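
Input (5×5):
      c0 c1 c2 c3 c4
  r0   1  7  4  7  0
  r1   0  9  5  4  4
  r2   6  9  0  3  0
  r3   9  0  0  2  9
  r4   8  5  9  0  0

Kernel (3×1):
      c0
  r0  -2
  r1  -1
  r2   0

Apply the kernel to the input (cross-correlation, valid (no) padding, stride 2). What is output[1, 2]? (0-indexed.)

-9

The receptive field on the input at this output position is [0 / 9 / 0]. Elementwise product with the kernel and sum: 0·-2 + 9·-1.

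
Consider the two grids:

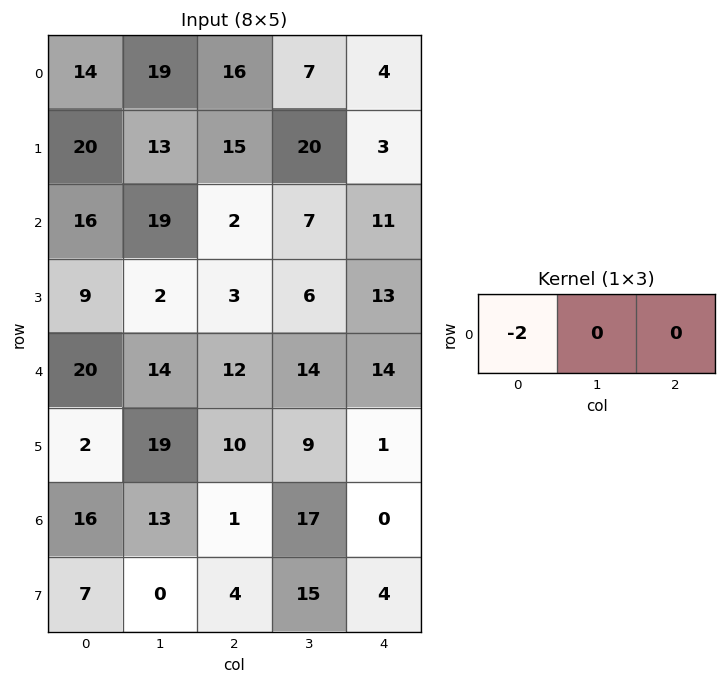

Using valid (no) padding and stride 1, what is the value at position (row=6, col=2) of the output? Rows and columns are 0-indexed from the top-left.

-2

The receptive field on the input at this output position is [1 17 0]. Elementwise product with the kernel and sum: 1·-2.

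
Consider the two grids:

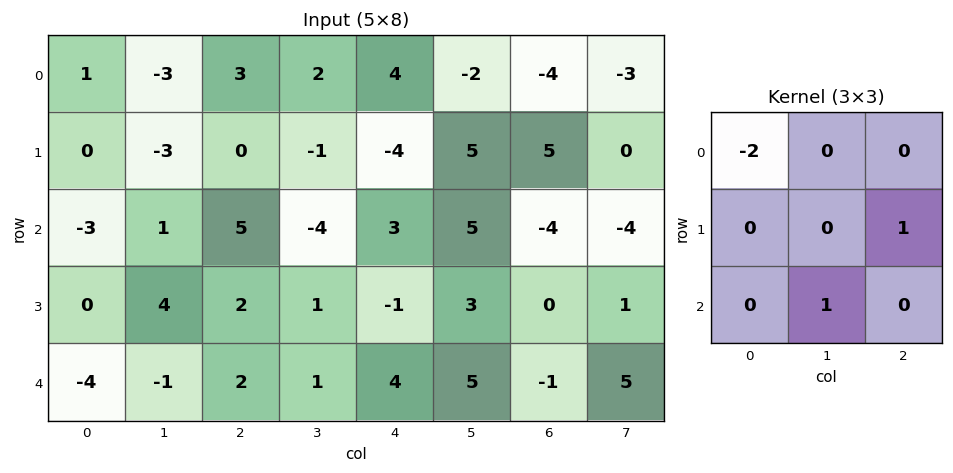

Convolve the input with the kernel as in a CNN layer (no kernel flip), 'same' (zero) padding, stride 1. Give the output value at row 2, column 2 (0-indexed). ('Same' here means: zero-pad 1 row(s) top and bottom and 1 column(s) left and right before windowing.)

The receptive field on the zero-padded input at this output position is [-3 0 -1 / 1 5 -4 / 4 2 1]. Elementwise product with the kernel and sum: -3·-2 + -4·1 + 2·1.

4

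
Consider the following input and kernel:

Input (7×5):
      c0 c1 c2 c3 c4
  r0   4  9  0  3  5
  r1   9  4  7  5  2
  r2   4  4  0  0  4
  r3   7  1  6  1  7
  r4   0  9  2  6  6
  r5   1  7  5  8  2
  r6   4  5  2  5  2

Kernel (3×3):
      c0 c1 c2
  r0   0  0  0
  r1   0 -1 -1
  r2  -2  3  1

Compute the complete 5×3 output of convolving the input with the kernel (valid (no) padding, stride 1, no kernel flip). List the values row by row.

Output[0,0]: The receptive field on the input at this output position is [4 9 0 / 9 4 7 / 4 4 0]. Elementwise product with the kernel and sum: 4·-1 + 7·-1 + 4·-2 + 4·3 + 0·1.
Output[0,1]: The receptive field on the input at this output position is [9 0 3 / 4 7 5 / 4 0 0]. Elementwise product with the kernel and sum: 7·-1 + 5·-1 + 4·-2 + 0·3 + 0·1.

-7 -20 -3
-9 17 -6
22 -13 12
13 1 4
-3 -12 3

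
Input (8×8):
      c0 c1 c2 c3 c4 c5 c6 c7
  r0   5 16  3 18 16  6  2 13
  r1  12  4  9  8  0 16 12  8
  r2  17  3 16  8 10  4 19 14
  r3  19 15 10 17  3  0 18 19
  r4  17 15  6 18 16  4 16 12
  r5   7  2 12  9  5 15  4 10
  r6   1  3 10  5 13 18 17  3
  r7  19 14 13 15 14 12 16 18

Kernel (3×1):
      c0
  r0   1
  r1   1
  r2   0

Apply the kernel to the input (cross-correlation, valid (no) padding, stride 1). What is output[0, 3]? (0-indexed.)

The receptive field on the input at this output position is [18 / 8 / 8]. Elementwise product with the kernel and sum: 18·1 + 8·1.

26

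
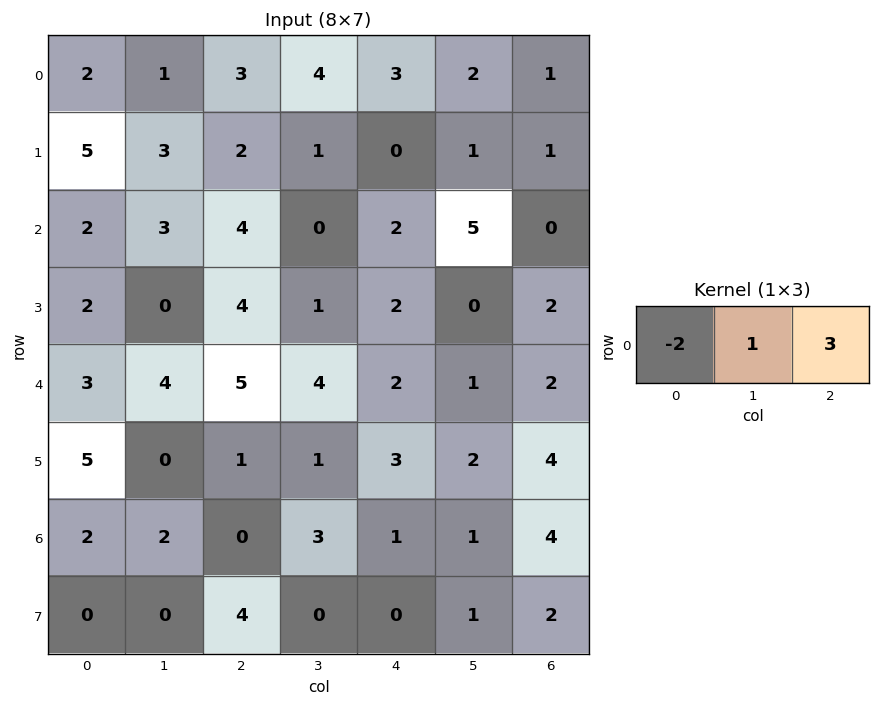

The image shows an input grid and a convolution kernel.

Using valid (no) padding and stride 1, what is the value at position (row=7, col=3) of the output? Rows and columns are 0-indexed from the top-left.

3

The receptive field on the input at this output position is [0 0 1]. Elementwise product with the kernel and sum: 0·-2 + 0·1 + 1·3.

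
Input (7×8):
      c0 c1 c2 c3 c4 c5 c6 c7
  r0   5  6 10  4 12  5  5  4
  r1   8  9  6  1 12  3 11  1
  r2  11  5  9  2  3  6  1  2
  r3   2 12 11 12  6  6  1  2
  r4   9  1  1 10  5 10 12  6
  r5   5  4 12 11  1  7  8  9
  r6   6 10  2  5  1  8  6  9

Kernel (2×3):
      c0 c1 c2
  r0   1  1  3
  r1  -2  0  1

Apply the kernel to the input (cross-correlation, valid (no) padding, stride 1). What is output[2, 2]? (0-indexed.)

The receptive field on the input at this output position is [9 2 3 / 11 12 6]. Elementwise product with the kernel and sum: 9·1 + 2·1 + 3·3 + 11·-2 + 6·1.

4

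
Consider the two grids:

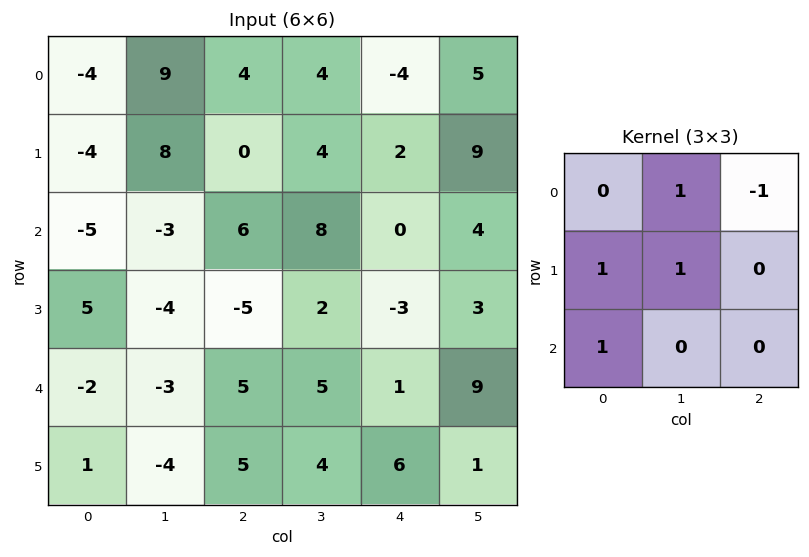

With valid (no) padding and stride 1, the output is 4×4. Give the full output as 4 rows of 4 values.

4 5 18 5
5 -5 11 3
-10 -14 10 0
-3 -9 20 4

Output[0,0]: The receptive field on the input at this output position is [-4 9 4 / -4 8 0 / -5 -3 6]. Elementwise product with the kernel and sum: 9·1 + 4·-1 + -4·1 + 8·1 + -5·1.
Output[0,1]: The receptive field on the input at this output position is [9 4 4 / 8 0 4 / -3 6 8]. Elementwise product with the kernel and sum: 4·1 + 4·-1 + 8·1 + 0·1 + -3·1.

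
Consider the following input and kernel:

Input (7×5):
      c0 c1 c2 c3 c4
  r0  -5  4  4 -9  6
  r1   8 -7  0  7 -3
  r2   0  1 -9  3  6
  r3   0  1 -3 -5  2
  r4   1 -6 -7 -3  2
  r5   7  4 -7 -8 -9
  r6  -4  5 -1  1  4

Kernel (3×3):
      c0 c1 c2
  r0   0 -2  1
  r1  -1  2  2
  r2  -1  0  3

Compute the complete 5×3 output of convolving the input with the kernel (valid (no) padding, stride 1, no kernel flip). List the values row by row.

Output[0,0]: The receptive field on the input at this output position is [-5 4 4 / 8 -7 0 / 0 1 -9]. Elementwise product with the kernel and sum: 4·-2 + 4·1 + 8·-1 + -7·2 + 0·2 + 0·-1 + -9·3.

-53 12 59
-11 -22 19
-37 1 10
-60 -41 -3
-7 -25 -6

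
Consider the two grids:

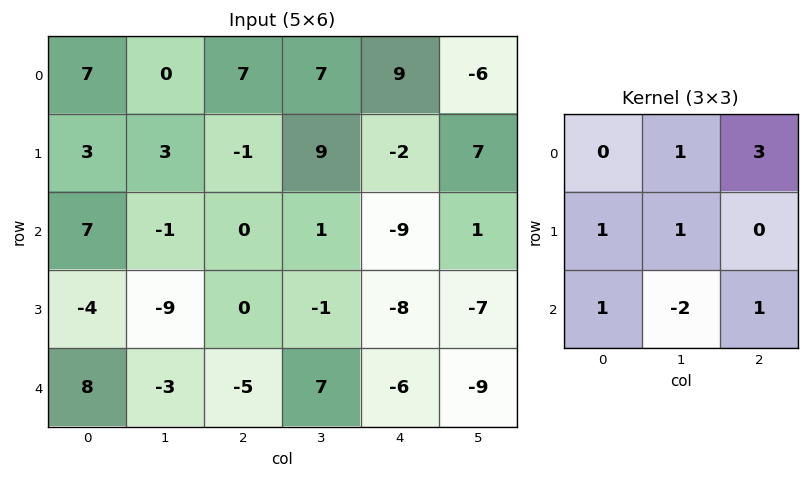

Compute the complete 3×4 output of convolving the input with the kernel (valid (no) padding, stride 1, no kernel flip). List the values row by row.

Output[0,0]: The receptive field on the input at this output position is [7 0 7 / 3 3 -1 / 7 -1 0]. Elementwise product with the kernel and sum: 0·1 + 7·3 + 3·1 + 3·1 + 7·1 + -1·-2 + 0·1.
Output[0,1]: The receptive field on the input at this output position is [0 7 7 / 3 -1 9 / -1 0 1]. Elementwise product with the kernel and sum: 7·1 + 7·3 + 3·1 + -1·1 + -1·1 + 0·-2 + 1·1.

36 30 31 18
20 15 -2 19
-5 8 -52 -5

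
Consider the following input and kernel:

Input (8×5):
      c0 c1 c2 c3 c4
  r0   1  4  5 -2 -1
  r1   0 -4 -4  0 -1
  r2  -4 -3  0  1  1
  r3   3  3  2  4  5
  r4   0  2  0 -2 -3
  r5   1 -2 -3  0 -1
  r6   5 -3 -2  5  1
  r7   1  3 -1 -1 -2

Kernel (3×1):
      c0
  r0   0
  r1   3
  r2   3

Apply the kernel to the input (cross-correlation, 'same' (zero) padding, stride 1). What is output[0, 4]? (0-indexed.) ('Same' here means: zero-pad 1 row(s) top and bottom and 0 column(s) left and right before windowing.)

The receptive field on the zero-padded input at this output position is [0 / -1 / -1]. Elementwise product with the kernel and sum: -1·3 + -1·3.

-6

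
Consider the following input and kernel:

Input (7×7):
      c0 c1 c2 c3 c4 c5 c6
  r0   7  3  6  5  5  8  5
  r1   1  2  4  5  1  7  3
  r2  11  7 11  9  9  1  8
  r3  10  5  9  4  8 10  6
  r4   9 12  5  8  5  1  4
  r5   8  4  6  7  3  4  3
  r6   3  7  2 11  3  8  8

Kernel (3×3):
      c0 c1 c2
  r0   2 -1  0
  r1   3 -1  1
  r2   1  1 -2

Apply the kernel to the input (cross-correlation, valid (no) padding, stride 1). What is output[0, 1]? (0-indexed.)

7

The receptive field on the input at this output position is [3 6 5 / 2 4 5 / 7 11 9]. Elementwise product with the kernel and sum: 3·2 + 6·-1 + 2·3 + 4·-1 + 5·1 + 7·1 + 11·1 + 9·-2.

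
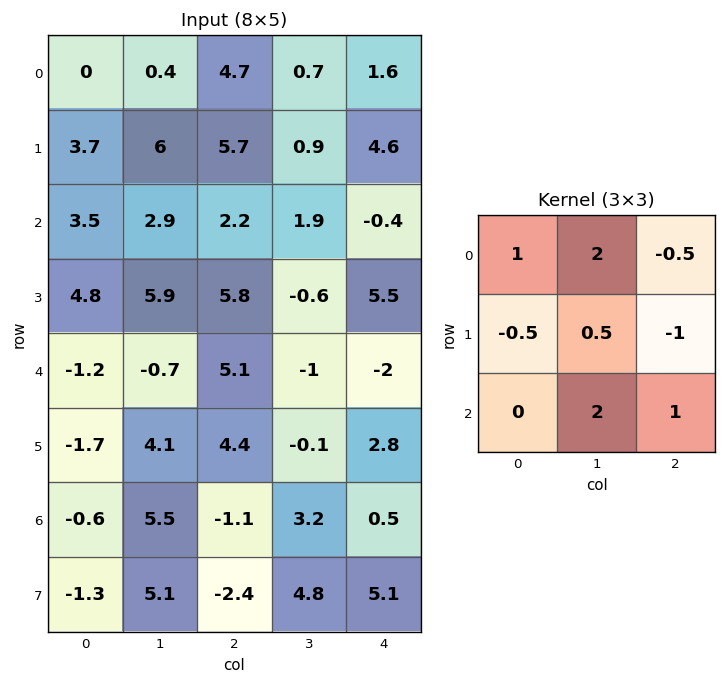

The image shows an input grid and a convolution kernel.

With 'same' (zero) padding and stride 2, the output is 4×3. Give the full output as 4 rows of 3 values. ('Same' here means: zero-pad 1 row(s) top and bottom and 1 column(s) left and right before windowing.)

13 13.75 9.65
18.75 25.7 19.95
7.45 30.4 15.5
-8.75 6.45 14.35

Output[0,0]: The receptive field on the zero-padded input at this output position is [0 0 0 / 0 0 0.4 / 0 3.7 6]. Elementwise product with the kernel and sum: 0·1 + 0·2 + 0·-0.5 + 0·-0.5 + 0·0.5 + 0.4·-1 + 3.7·2 + 6·1.
Output[0,1]: The receptive field on the zero-padded input at this output position is [0 0 0 / 0.4 4.7 0.7 / 6 5.7 0.9]. Elementwise product with the kernel and sum: 0·1 + 0·2 + 0·-0.5 + 0.4·-0.5 + 4.7·0.5 + 0.7·-1 + 5.7·2 + 0.9·1.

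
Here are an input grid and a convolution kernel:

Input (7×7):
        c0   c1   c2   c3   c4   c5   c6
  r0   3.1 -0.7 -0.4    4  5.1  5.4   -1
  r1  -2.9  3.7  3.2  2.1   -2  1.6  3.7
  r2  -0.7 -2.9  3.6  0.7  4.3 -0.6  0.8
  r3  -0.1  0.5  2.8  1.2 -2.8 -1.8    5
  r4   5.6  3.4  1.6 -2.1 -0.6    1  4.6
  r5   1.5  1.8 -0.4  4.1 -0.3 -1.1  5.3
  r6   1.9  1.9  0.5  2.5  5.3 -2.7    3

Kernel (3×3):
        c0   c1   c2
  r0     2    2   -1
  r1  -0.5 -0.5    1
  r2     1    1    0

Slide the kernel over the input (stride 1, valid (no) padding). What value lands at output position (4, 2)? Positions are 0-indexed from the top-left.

0.45

The receptive field on the input at this output position is [1.6 -2.1 -0.6 / -0.4 4.1 -0.3 / 0.5 2.5 5.3]. Elementwise product with the kernel and sum: 1.6·2 + -2.1·2 + -0.6·-1 + -0.4·-0.5 + 4.1·-0.5 + -0.3·1 + 0.5·1 + 2.5·1.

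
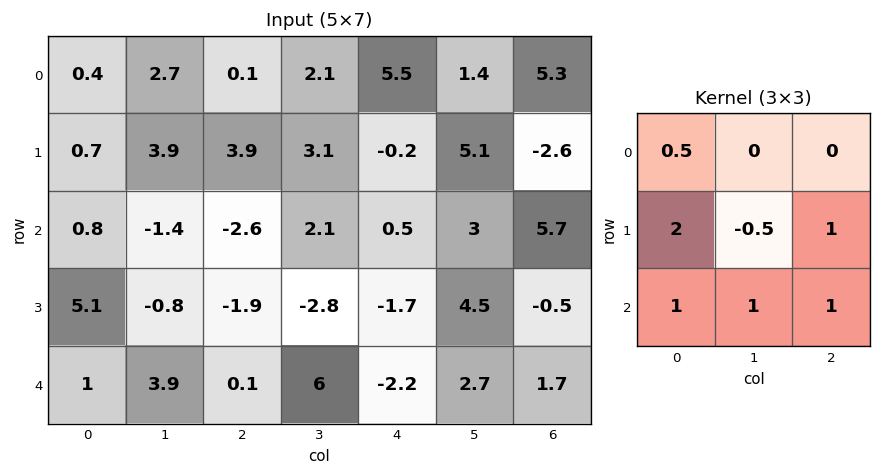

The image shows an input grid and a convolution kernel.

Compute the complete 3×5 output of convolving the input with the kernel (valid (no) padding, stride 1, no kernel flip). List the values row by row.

Output[0,0]: The receptive field on the input at this output position is [0.4 2.7 0.1 / 0.7 3.9 3.9 / 0.8 -1.4 -2.6]. Elementwise product with the kernel and sum: 0.4·0.5 + 0.7·2 + 3.9·-0.5 + 3.9·1 + 0.8·1 + -1.4·1 + -2.6·1.

0.35 8.4 6.1 18.05 6.4
2.45 -2.95 -10.2 8.5 7.4
14.1 5.85 -1.5 7.3 -3.7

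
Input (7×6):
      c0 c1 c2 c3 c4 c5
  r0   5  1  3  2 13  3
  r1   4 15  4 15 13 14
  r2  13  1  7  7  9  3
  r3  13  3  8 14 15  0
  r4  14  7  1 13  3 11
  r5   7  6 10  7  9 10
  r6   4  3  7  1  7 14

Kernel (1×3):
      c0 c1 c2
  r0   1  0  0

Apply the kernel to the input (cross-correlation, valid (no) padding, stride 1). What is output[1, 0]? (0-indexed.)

4

The receptive field on the input at this output position is [4 15 4]. Elementwise product with the kernel and sum: 4·1.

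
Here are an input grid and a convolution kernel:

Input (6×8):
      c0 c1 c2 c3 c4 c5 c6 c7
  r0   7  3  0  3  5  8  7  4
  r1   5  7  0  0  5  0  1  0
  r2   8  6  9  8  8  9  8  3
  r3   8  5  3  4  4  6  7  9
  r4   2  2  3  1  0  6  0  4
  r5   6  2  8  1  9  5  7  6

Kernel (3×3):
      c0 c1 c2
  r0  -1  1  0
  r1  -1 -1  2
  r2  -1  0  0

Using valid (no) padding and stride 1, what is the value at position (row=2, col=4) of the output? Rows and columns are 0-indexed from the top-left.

5

The receptive field on the input at this output position is [8 9 8 / 4 6 7 / 0 6 0]. Elementwise product with the kernel and sum: 8·-1 + 9·1 + 4·-1 + 6·-1 + 7·2 + 0·-1.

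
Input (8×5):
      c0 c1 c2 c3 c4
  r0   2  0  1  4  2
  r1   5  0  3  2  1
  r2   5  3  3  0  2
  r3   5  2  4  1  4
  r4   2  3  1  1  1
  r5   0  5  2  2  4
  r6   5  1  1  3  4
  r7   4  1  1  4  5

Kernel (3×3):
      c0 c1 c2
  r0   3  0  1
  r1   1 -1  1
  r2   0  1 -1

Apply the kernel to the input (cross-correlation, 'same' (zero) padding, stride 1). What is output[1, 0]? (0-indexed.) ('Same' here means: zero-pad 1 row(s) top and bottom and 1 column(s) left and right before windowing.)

-3

The receptive field on the zero-padded input at this output position is [0 2 0 / 0 5 0 / 0 5 3]. Elementwise product with the kernel and sum: 0·3 + 0·1 + 0·1 + 5·-1 + 0·1 + 5·1 + 3·-1.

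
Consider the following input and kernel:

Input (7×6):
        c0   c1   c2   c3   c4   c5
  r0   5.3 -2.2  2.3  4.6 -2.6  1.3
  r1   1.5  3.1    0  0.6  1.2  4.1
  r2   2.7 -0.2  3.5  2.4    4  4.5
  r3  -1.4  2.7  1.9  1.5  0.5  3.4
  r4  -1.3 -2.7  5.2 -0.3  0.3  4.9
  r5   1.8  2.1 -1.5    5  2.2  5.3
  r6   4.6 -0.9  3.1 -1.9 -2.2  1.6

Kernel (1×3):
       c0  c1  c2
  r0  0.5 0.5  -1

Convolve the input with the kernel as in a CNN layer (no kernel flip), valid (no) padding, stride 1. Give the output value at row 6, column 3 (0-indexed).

-3.65

The receptive field on the input at this output position is [-1.9 -2.2 1.6]. Elementwise product with the kernel and sum: -1.9·0.5 + -2.2·0.5 + 1.6·-1.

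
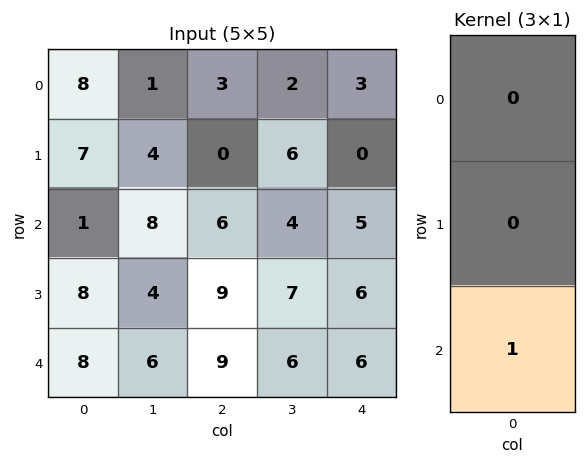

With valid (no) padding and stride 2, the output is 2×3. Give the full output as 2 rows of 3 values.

1 6 5
8 9 6

Output[0,0]: The receptive field on the input at this output position is [8 / 7 / 1]. Elementwise product with the kernel and sum: 1·1.
Output[0,1]: The receptive field on the input at this output position is [3 / 0 / 6]. Elementwise product with the kernel and sum: 6·1.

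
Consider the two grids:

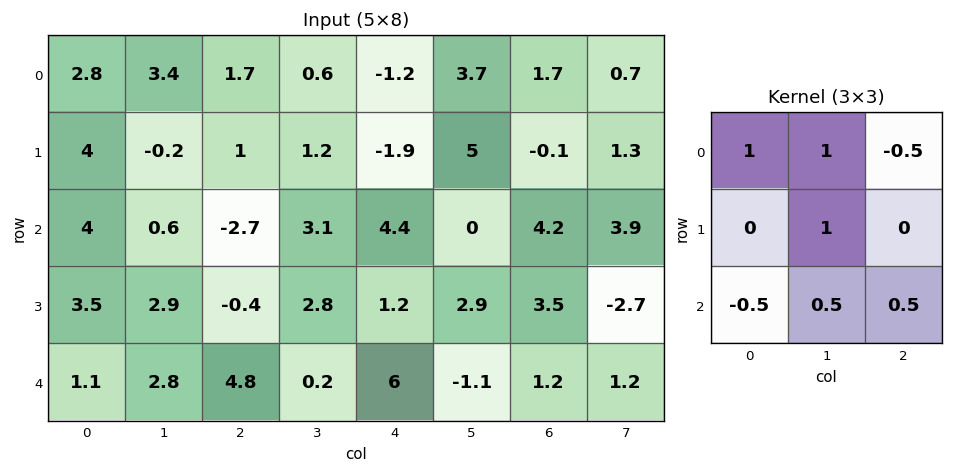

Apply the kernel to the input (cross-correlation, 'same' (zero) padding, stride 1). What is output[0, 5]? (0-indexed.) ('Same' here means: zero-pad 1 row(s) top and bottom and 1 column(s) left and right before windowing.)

7.1

The receptive field on the zero-padded input at this output position is [0 0 0 / -1.2 3.7 1.7 / -1.9 5 -0.1]. Elementwise product with the kernel and sum: 0·1 + 0·1 + 0·-0.5 + 3.7·1 + -1.9·-0.5 + 5·0.5 + -0.1·0.5.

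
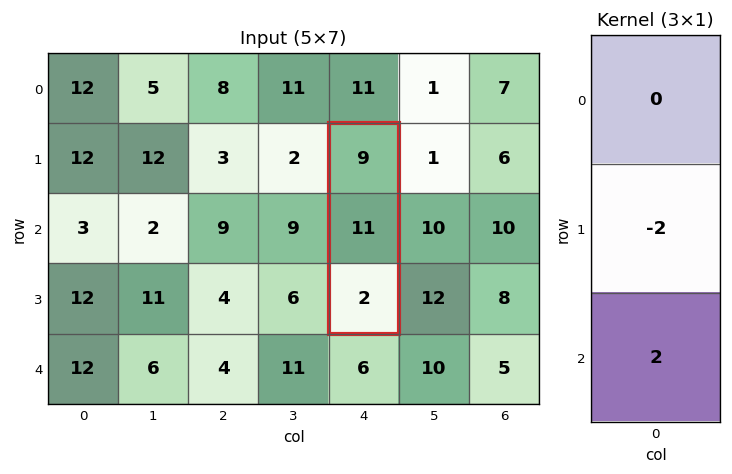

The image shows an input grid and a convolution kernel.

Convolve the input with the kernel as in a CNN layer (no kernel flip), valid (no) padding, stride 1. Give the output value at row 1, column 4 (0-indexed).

-18

The receptive field on the input at this output position is [9 / 11 / 2]. Elementwise product with the kernel and sum: 11·-2 + 2·2.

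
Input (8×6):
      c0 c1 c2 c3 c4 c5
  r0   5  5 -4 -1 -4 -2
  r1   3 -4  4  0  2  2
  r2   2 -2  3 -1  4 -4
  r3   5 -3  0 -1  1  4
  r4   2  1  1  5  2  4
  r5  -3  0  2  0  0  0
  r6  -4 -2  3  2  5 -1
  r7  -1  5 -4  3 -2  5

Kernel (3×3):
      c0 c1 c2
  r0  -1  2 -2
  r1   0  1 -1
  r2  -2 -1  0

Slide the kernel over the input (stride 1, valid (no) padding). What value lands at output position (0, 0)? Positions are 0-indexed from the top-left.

The receptive field on the input at this output position is [5 5 -4 / 3 -4 4 / 2 -2 3]. Elementwise product with the kernel and sum: 5·-1 + 5·2 + -4·-2 + -4·1 + 4·-1 + 2·-2 + -2·-1.

3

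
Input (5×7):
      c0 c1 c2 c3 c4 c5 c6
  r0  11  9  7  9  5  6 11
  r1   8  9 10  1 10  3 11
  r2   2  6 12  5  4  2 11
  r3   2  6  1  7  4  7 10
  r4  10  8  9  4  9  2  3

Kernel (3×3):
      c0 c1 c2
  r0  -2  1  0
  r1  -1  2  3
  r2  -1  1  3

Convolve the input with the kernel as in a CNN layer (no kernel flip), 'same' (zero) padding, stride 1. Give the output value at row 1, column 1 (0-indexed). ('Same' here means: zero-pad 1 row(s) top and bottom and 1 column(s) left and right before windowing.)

67

The receptive field on the zero-padded input at this output position is [11 9 7 / 8 9 10 / 2 6 12]. Elementwise product with the kernel and sum: 11·-2 + 9·1 + 8·-1 + 9·2 + 10·3 + 2·-1 + 6·1 + 12·3.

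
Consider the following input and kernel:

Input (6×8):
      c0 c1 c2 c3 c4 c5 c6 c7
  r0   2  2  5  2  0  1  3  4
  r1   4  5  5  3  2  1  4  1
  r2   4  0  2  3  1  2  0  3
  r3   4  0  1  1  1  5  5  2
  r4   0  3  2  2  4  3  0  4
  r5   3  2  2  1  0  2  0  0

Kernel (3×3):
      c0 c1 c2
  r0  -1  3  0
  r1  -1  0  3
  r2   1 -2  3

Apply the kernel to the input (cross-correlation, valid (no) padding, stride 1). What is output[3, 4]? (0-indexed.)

6

The receptive field on the input at this output position is [1 5 5 / 4 3 0 / 0 2 0]. Elementwise product with the kernel and sum: 1·-1 + 5·3 + 4·-1 + 0·3 + 0·1 + 2·-2 + 0·3.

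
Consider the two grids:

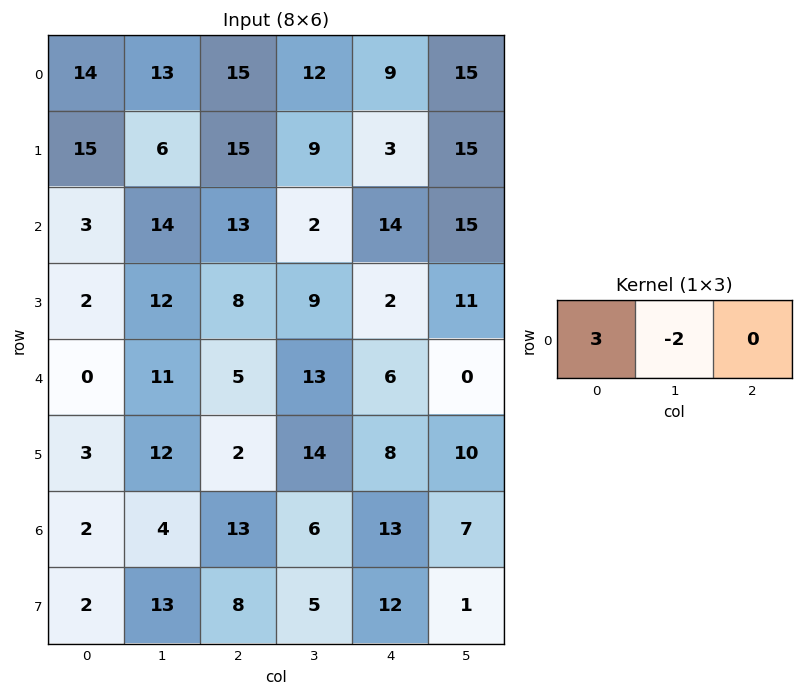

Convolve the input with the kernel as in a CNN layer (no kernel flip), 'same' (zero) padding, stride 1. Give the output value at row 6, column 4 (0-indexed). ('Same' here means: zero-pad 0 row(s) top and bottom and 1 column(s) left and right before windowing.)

-8

The receptive field on the zero-padded input at this output position is [6 13 7]. Elementwise product with the kernel and sum: 6·3 + 13·-2.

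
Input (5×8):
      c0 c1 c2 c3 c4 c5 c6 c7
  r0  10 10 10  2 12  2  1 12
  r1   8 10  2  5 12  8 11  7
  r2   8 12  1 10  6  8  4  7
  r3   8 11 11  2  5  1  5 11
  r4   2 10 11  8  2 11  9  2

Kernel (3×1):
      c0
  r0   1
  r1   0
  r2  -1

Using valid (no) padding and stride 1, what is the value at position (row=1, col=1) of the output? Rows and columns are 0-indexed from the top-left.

The receptive field on the input at this output position is [10 / 12 / 11]. Elementwise product with the kernel and sum: 10·1 + 11·-1.

-1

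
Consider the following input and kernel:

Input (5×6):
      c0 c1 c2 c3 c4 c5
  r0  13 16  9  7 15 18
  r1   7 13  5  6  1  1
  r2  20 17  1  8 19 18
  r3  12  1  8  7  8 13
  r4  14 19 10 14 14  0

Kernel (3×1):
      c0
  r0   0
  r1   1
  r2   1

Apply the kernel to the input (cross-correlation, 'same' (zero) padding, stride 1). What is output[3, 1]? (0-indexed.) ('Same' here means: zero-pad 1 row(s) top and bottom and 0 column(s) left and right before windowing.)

The receptive field on the zero-padded input at this output position is [17 / 1 / 19]. Elementwise product with the kernel and sum: 1·1 + 19·1.

20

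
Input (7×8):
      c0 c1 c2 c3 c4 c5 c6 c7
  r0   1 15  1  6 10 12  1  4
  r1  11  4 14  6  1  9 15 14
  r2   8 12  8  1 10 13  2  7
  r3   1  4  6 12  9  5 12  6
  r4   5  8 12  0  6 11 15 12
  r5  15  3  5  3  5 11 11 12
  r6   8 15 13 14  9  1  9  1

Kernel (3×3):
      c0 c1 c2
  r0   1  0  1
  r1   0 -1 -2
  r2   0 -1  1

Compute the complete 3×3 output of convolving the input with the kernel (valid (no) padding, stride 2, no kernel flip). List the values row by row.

-34 12 -39
4 -6 -13
2 0 -4

Output[0,0]: The receptive field on the input at this output position is [1 15 1 / 11 4 14 / 8 12 8]. Elementwise product with the kernel and sum: 1·1 + 1·1 + 4·-1 + 14·-2 + 12·-1 + 8·1.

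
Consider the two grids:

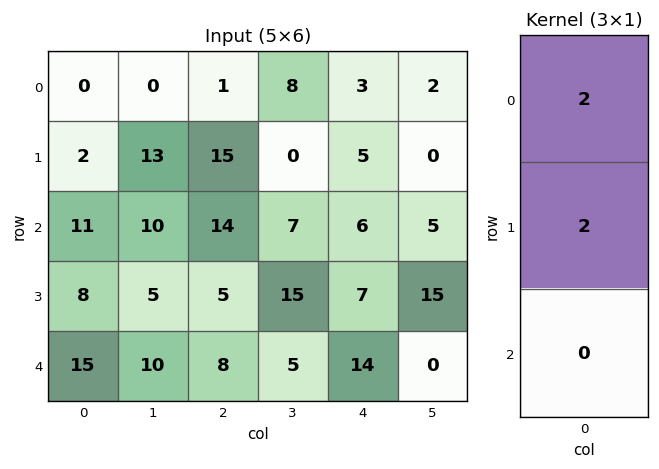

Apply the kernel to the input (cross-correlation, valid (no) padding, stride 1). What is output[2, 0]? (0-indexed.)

38

The receptive field on the input at this output position is [11 / 8 / 15]. Elementwise product with the kernel and sum: 11·2 + 8·2.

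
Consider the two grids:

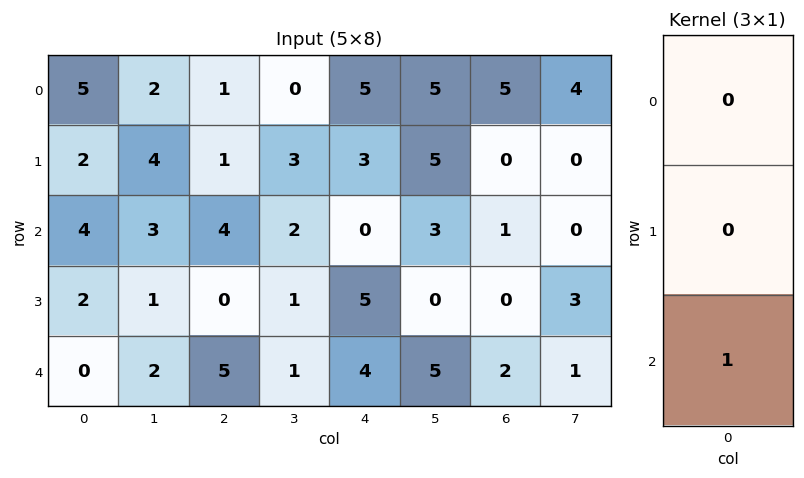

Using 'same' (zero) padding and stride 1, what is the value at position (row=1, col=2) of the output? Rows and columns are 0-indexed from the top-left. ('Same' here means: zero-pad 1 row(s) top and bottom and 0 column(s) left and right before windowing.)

4

The receptive field on the zero-padded input at this output position is [1 / 1 / 4]. Elementwise product with the kernel and sum: 4·1.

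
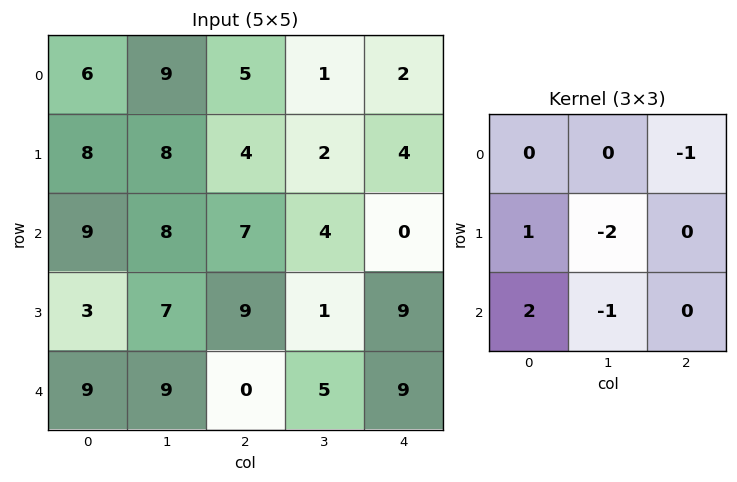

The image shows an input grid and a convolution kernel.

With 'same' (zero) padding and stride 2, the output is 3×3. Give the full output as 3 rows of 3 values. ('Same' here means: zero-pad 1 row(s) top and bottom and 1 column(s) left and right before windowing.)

Output[0,0]: The receptive field on the zero-padded input at this output position is [0 0 0 / 0 6 9 / 0 8 8]. Elementwise product with the kernel and sum: 0·-1 + 0·1 + 6·-2 + 0·2 + 8·-1.
Output[0,1]: The receptive field on the zero-padded input at this output position is [0 0 0 / 9 5 1 / 8 4 2]. Elementwise product with the kernel and sum: 0·-1 + 9·1 + 5·-2 + 8·2 + 4·-1.

-20 11 -3
-29 -3 -3
-25 8 -13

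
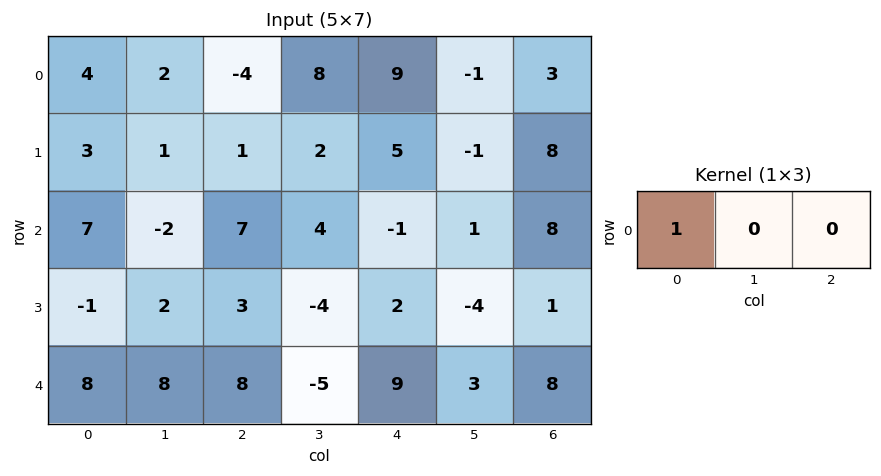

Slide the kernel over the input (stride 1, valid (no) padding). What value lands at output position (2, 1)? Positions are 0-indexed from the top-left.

-2

The receptive field on the input at this output position is [-2 7 4]. Elementwise product with the kernel and sum: -2·1.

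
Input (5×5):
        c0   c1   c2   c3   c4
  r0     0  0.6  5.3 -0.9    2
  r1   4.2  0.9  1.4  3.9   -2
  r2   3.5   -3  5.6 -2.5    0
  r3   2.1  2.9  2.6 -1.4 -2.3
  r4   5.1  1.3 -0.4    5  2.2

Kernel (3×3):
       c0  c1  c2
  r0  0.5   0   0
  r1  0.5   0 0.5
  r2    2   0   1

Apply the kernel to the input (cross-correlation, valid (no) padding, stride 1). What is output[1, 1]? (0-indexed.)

The receptive field on the input at this output position is [0.9 1.4 3.9 / -3 5.6 -2.5 / 2.9 2.6 -1.4]. Elementwise product with the kernel and sum: 0.9·0.5 + -3·0.5 + -2.5·0.5 + 2.9·2 + -1.4·1.

2.1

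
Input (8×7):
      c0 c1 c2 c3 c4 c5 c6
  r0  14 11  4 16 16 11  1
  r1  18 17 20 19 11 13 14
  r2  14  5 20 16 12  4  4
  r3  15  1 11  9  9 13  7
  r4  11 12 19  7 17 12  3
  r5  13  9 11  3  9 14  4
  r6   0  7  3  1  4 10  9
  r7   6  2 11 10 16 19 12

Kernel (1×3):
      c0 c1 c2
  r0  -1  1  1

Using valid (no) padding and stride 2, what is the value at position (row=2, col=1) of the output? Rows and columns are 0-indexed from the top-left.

5

The receptive field on the input at this output position is [19 7 17]. Elementwise product with the kernel and sum: 19·-1 + 7·1 + 17·1.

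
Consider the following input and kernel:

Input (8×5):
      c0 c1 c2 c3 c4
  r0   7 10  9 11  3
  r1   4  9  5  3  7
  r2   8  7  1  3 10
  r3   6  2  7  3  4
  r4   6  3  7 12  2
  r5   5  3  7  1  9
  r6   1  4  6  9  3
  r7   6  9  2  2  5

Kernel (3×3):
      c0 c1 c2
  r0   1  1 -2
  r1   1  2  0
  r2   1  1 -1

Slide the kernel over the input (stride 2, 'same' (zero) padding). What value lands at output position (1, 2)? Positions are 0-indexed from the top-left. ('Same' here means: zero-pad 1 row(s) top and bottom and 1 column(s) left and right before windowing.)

The receptive field on the zero-padded input at this output position is [3 7 0 / 3 10 0 / 3 4 0]. Elementwise product with the kernel and sum: 3·1 + 7·1 + 0·-2 + 3·1 + 10·2 + 3·1 + 4·1 + 0·-1.

40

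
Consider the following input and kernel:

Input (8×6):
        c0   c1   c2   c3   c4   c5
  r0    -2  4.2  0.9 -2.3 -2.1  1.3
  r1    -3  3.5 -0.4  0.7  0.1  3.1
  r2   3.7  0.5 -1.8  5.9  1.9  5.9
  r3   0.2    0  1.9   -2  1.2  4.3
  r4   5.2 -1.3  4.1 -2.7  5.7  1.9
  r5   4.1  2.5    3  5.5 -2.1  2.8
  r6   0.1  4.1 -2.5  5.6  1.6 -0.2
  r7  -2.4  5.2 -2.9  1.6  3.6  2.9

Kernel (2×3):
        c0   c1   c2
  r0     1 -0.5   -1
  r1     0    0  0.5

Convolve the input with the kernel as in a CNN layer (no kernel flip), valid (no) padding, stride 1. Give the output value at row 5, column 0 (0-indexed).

-1.4

The receptive field on the input at this output position is [4.1 2.5 3 / 0.1 4.1 -2.5]. Elementwise product with the kernel and sum: 4.1·1 + 2.5·-0.5 + 3·-1 + -2.5·0.5.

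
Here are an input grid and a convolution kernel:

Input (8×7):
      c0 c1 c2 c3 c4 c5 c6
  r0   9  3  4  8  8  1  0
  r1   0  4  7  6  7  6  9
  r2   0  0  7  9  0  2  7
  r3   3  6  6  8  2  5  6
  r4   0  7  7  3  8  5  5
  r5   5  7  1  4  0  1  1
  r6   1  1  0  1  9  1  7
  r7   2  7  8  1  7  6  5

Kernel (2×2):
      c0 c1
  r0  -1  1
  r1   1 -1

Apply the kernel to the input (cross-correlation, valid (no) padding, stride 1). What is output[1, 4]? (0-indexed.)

-3

The receptive field on the input at this output position is [7 6 / 0 2]. Elementwise product with the kernel and sum: 7·-1 + 6·1 + 0·1 + 2·-1.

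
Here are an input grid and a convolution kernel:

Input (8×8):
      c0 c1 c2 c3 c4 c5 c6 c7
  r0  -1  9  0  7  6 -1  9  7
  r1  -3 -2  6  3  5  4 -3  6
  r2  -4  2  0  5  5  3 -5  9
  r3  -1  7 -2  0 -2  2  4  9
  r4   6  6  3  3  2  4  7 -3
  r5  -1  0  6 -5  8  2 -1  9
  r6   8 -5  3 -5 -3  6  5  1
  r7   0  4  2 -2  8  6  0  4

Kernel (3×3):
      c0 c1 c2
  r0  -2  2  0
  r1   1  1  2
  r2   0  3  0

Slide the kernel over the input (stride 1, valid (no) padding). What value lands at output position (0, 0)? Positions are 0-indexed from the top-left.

33

The receptive field on the input at this output position is [-1 9 0 / -3 -2 6 / -4 2 0]. Elementwise product with the kernel and sum: -1·-2 + 9·2 + -3·1 + -2·1 + 6·2 + 2·3.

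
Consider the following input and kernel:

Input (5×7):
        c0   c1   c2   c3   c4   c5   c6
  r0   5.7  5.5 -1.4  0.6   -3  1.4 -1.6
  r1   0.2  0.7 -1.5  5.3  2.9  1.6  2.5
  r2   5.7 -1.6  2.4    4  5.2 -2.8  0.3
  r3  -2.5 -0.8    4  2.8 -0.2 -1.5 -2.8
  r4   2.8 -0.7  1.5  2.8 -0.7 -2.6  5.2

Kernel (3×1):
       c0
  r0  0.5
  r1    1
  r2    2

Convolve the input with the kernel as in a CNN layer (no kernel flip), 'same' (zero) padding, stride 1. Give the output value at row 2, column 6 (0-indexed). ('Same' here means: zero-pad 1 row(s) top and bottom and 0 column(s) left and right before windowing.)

The receptive field on the zero-padded input at this output position is [2.5 / 0.3 / -2.8]. Elementwise product with the kernel and sum: 2.5·0.5 + 0.3·1 + -2.8·2.

-4.05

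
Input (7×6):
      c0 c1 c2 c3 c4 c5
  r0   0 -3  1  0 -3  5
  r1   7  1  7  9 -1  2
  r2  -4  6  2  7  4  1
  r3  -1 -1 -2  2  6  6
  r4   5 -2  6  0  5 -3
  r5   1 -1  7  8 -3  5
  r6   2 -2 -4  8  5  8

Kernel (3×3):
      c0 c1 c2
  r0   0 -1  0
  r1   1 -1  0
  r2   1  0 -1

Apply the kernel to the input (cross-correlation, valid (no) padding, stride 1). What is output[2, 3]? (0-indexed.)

-5

The receptive field on the input at this output position is [7 4 1 / 2 6 6 / 0 5 -3]. Elementwise product with the kernel and sum: 4·-1 + 2·1 + 6·-1 + 0·1 + -3·-1.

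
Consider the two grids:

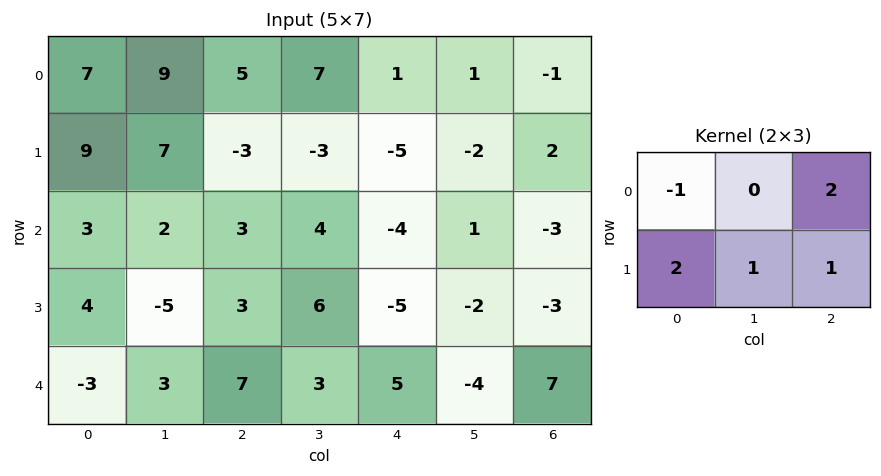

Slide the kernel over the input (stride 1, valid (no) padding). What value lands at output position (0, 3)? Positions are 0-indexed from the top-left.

-18

The receptive field on the input at this output position is [7 1 1 / -3 -5 -2]. Elementwise product with the kernel and sum: 7·-1 + 1·2 + -3·2 + -5·1 + -2·1.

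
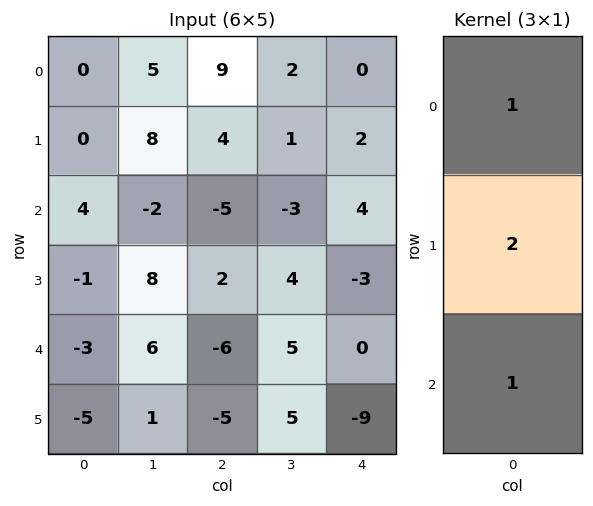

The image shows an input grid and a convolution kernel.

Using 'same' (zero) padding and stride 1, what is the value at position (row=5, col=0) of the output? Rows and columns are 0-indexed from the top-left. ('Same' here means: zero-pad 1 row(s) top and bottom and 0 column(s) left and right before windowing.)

-13

The receptive field on the zero-padded input at this output position is [-3 / -5 / 0]. Elementwise product with the kernel and sum: -3·1 + -5·2 + 0·1.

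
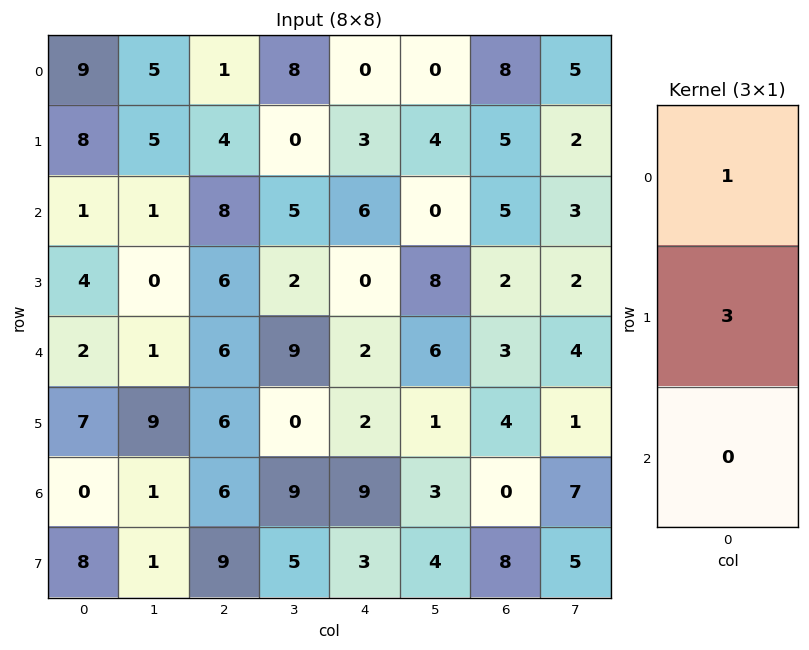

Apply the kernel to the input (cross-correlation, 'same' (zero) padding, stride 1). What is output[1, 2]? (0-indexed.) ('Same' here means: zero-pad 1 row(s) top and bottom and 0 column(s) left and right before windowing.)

The receptive field on the zero-padded input at this output position is [1 / 4 / 8]. Elementwise product with the kernel and sum: 1·1 + 4·3.

13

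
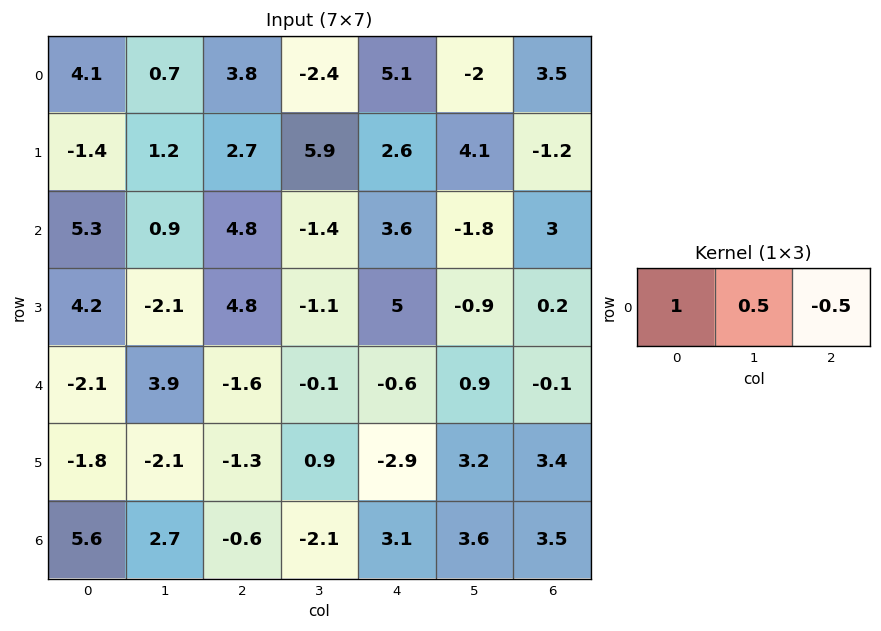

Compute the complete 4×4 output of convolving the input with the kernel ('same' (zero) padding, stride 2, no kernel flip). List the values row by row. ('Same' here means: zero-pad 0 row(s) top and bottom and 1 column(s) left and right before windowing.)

1.7 3.8 1.15 -0.25
2.2 4 1.3 -0.3
-3 3.15 -0.85 0.85
1.45 3.45 -2.35 5.35

Output[0,0]: The receptive field on the zero-padded input at this output position is [0 4.1 0.7]. Elementwise product with the kernel and sum: 0·1 + 4.1·0.5 + 0.7·-0.5.
Output[0,1]: The receptive field on the zero-padded input at this output position is [0.7 3.8 -2.4]. Elementwise product with the kernel and sum: 0.7·1 + 3.8·0.5 + -2.4·-0.5.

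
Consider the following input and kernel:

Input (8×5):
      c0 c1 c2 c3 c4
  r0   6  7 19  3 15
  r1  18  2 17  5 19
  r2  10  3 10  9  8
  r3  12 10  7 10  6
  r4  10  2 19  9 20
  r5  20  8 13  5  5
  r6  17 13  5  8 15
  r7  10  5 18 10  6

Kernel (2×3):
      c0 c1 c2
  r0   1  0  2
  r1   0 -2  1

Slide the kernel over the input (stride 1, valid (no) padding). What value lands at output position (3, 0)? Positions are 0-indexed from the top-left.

41

The receptive field on the input at this output position is [12 10 7 / 10 2 19]. Elementwise product with the kernel and sum: 12·1 + 7·2 + 2·-2 + 19·1.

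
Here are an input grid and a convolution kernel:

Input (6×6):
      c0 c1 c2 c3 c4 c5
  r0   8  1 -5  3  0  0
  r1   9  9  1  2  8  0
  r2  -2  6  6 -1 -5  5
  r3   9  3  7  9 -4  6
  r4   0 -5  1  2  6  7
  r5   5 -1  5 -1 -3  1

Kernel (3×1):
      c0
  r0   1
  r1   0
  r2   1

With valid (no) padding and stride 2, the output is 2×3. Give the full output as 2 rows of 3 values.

6 1 -5
-2 7 1

Output[0,0]: The receptive field on the input at this output position is [8 / 9 / -2]. Elementwise product with the kernel and sum: 8·1 + -2·1.
Output[0,1]: The receptive field on the input at this output position is [-5 / 1 / 6]. Elementwise product with the kernel and sum: -5·1 + 6·1.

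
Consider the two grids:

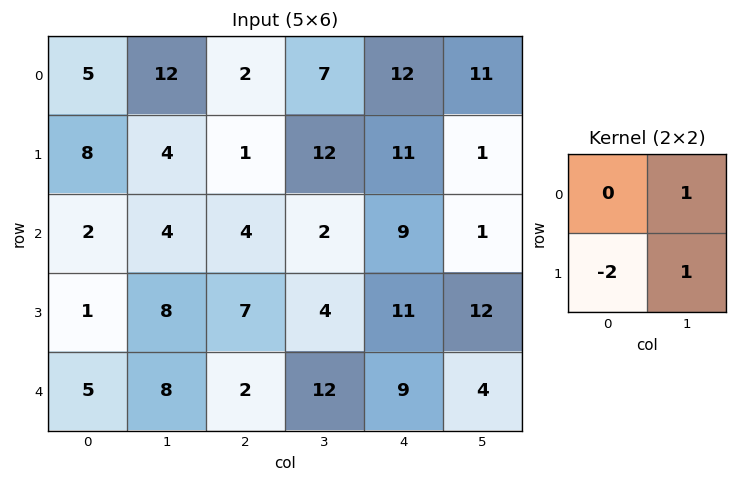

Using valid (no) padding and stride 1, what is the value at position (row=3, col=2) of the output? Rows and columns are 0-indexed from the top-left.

12

The receptive field on the input at this output position is [7 4 / 2 12]. Elementwise product with the kernel and sum: 4·1 + 2·-2 + 12·1.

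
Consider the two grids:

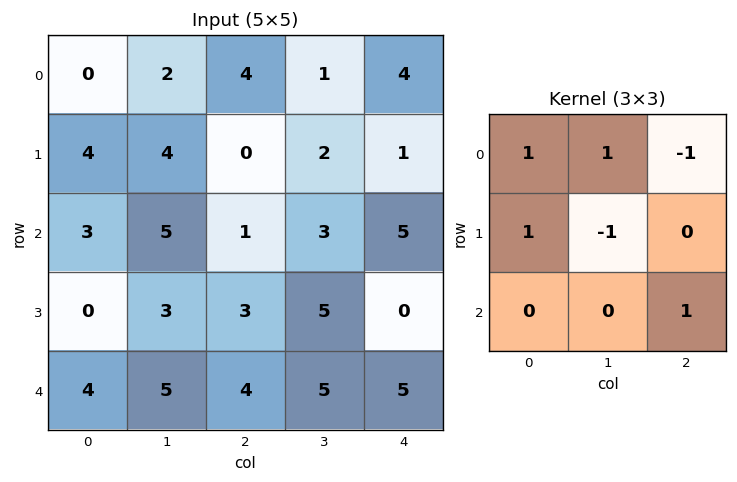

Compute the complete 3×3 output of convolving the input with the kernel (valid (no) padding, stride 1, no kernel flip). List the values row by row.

-1 12 4
9 11 -1
8 8 2

Output[0,0]: The receptive field on the input at this output position is [0 2 4 / 4 4 0 / 3 5 1]. Elementwise product with the kernel and sum: 0·1 + 2·1 + 4·-1 + 4·1 + 4·-1 + 1·1.
Output[0,1]: The receptive field on the input at this output position is [2 4 1 / 4 0 2 / 5 1 3]. Elementwise product with the kernel and sum: 2·1 + 4·1 + 1·-1 + 4·1 + 0·-1 + 3·1.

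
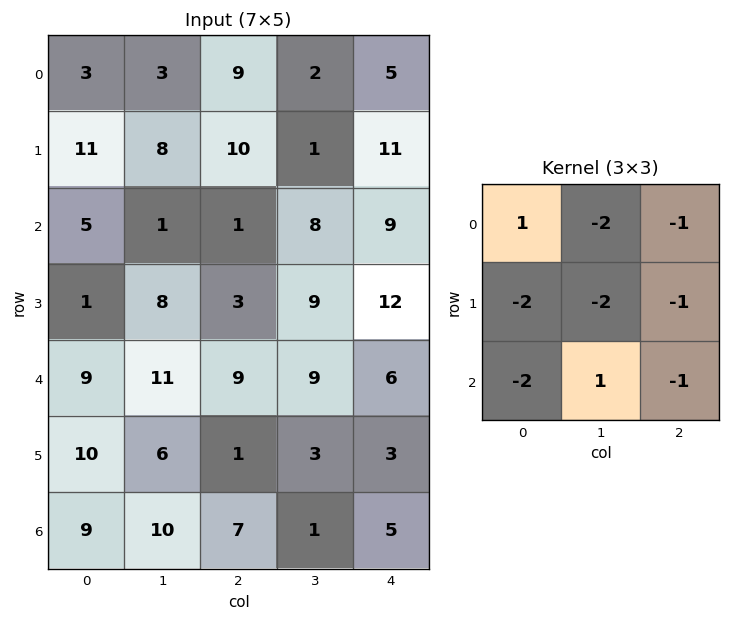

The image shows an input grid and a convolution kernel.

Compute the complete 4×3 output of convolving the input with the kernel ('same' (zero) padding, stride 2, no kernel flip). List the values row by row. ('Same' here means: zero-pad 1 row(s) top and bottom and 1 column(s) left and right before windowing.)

Output[0,0]: The receptive field on the zero-padded input at this output position is [0 0 0 / 0 3 3 / 0 11 8]. Elementwise product with the kernel and sum: 0·1 + 0·-2 + 0·-1 + 0·-2 + 3·-2 + 3·-1 + 0·-2 + 11·1 + 8·-1.

-6 -33 -5
-48 -47 -61
-35 -70 -48
-54 -34 -15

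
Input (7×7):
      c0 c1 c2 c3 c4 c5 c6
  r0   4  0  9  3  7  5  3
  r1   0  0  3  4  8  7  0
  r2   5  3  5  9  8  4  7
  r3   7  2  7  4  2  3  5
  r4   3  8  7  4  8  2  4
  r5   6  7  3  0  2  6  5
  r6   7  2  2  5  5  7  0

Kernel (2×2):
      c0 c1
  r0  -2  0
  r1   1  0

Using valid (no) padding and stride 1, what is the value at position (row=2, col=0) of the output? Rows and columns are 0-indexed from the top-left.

-3

The receptive field on the input at this output position is [5 3 / 7 2]. Elementwise product with the kernel and sum: 5·-2 + 7·1.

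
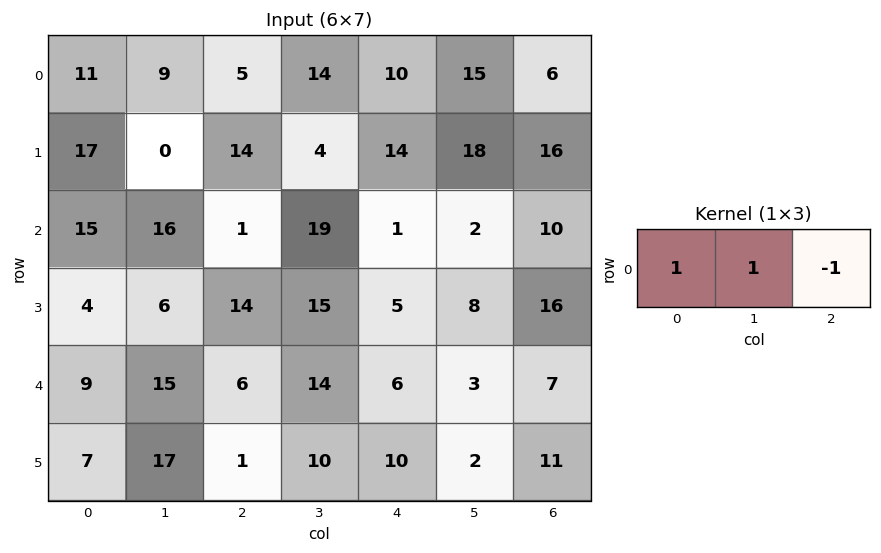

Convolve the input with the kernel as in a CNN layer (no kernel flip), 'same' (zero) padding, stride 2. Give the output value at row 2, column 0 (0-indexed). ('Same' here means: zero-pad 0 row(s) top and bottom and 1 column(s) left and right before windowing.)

-6

The receptive field on the zero-padded input at this output position is [0 9 15]. Elementwise product with the kernel and sum: 0·1 + 9·1 + 15·-1.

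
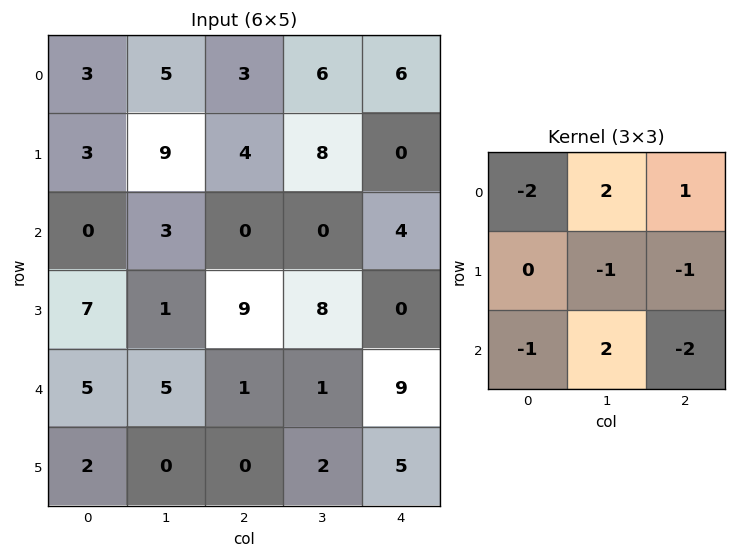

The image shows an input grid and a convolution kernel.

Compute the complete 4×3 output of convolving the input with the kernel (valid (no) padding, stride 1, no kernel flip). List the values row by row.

0 -13 -4
-10 -1 11
-1 -28 -21
-11 18 -18

Output[0,0]: The receptive field on the input at this output position is [3 5 3 / 3 9 4 / 0 3 0]. Elementwise product with the kernel and sum: 3·-2 + 5·2 + 3·1 + 9·-1 + 4·-1 + 0·-1 + 3·2 + 0·-2.
Output[0,1]: The receptive field on the input at this output position is [5 3 6 / 9 4 8 / 3 0 0]. Elementwise product with the kernel and sum: 5·-2 + 3·2 + 6·1 + 4·-1 + 8·-1 + 3·-1 + 0·2 + 0·-2.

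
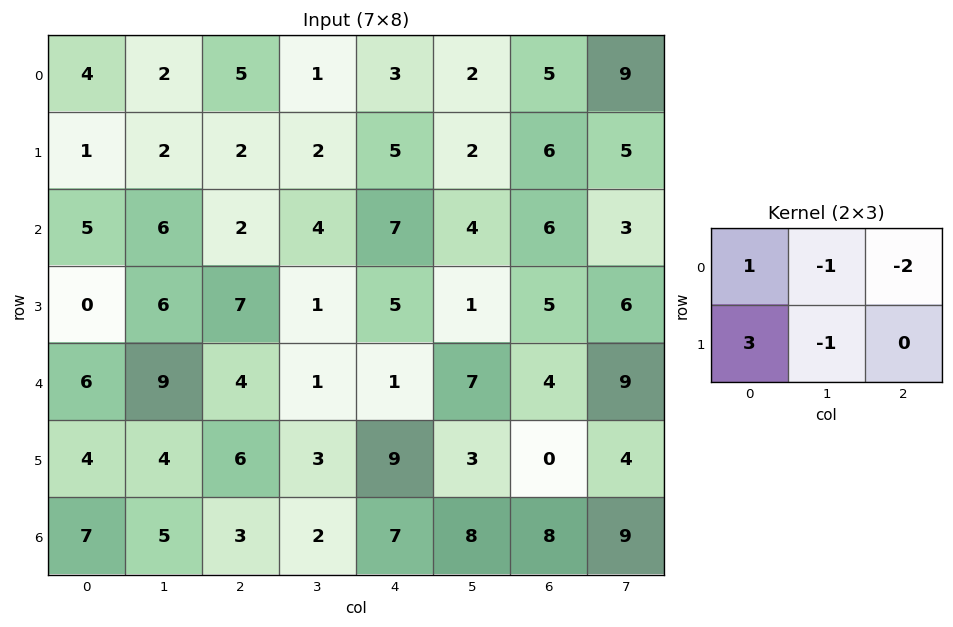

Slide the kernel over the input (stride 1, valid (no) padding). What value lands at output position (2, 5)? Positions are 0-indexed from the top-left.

-10

The receptive field on the input at this output position is [4 6 3 / 1 5 6]. Elementwise product with the kernel and sum: 4·1 + 6·-1 + 3·-2 + 1·3 + 5·-1.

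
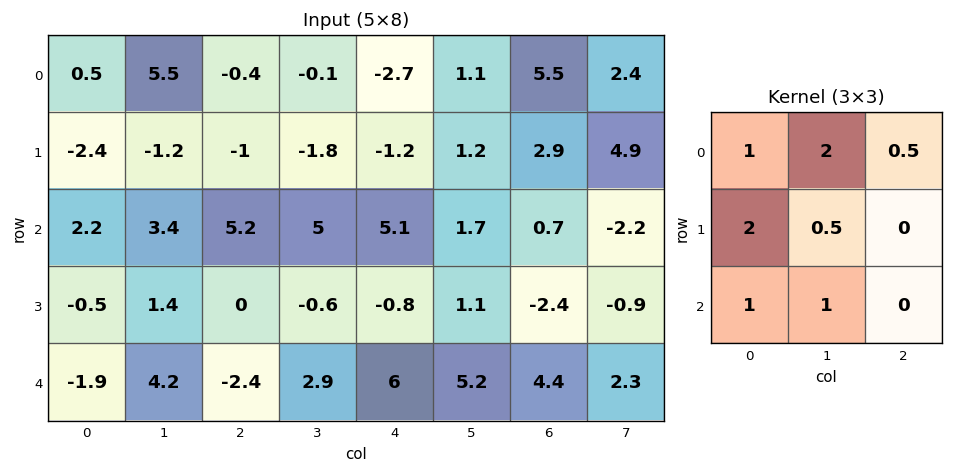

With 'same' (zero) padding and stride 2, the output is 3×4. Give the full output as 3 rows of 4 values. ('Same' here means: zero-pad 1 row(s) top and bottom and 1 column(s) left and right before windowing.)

-2.15 8.6 -4.55 9.05
-4.8 6.7 7.55 11.9
-1.25 8.3 7.15 8.45

Output[0,0]: The receptive field on the zero-padded input at this output position is [0 0 0 / 0 0.5 5.5 / 0 -2.4 -1.2]. Elementwise product with the kernel and sum: 0·1 + 0·2 + 0·0.5 + 0·2 + 0.5·0.5 + 0·1 + -2.4·1.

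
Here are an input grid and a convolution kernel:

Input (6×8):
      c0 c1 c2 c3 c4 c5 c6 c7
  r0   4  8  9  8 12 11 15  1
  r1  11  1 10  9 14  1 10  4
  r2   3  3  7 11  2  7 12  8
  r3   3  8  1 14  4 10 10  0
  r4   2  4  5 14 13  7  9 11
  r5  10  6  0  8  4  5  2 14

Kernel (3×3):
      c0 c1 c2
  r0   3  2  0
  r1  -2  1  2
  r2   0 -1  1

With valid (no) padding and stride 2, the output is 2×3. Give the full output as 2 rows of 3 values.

Output[0,0]: The receptive field on the input at this output position is [4 8 9 / 11 1 10 / 3 3 7]. Elementwise product with the kernel and sum: 4·3 + 8·2 + 11·-2 + 1·1 + 10·2 + 3·-1 + 7·1.

31 51 56
20 62 44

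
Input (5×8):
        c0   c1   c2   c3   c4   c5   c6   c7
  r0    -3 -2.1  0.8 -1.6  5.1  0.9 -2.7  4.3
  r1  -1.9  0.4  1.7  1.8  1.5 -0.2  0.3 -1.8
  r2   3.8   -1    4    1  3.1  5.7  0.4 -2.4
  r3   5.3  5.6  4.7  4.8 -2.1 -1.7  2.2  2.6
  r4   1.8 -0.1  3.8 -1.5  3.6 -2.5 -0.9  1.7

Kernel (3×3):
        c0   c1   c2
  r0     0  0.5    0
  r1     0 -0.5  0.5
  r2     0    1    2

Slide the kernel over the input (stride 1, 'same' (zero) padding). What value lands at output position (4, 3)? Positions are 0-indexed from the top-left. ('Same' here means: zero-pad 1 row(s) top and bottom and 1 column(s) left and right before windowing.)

4.95

The receptive field on the zero-padded input at this output position is [4.7 4.8 -2.1 / 3.8 -1.5 3.6 / 0 0 0]. Elementwise product with the kernel and sum: 4.8·0.5 + -1.5·-0.5 + 3.6·0.5 + 0·1 + 0·2.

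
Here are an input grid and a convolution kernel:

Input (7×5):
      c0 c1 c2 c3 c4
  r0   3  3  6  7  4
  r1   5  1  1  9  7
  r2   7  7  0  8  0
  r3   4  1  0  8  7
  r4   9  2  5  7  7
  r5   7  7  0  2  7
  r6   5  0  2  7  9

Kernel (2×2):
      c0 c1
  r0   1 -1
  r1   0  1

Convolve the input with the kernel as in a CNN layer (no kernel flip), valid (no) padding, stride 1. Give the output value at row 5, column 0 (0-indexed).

The receptive field on the input at this output position is [7 7 / 5 0]. Elementwise product with the kernel and sum: 7·1 + 7·-1 + 0·1.

0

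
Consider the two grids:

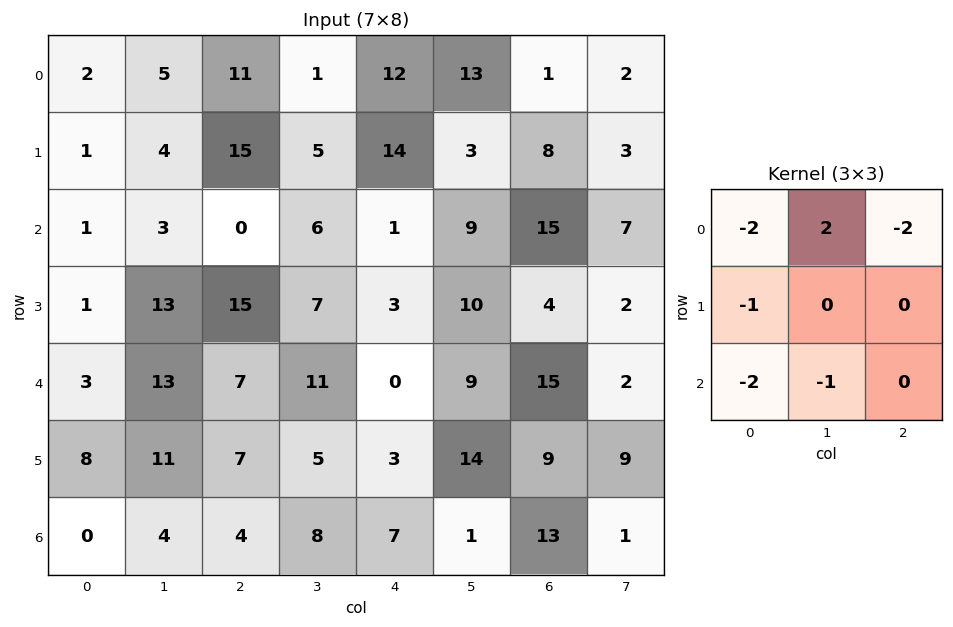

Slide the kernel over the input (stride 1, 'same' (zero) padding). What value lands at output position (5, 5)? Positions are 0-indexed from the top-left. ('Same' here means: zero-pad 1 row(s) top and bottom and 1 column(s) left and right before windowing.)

-30

The receptive field on the zero-padded input at this output position is [0 9 15 / 3 14 9 / 7 1 13]. Elementwise product with the kernel and sum: 0·-2 + 9·2 + 15·-2 + 3·-1 + 7·-2 + 1·-1.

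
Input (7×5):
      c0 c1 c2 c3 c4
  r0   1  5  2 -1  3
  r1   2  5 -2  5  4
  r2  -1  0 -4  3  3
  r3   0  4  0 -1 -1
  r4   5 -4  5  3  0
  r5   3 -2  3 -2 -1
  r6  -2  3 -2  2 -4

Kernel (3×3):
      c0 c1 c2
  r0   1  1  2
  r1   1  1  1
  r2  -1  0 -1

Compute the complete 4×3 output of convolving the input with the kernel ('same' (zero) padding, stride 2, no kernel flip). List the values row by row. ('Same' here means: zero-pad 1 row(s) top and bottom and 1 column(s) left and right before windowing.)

1 -4 -3
7 9 16
11 10 3
0 0 -5

Output[0,0]: The receptive field on the zero-padded input at this output position is [0 0 0 / 0 1 5 / 0 2 5]. Elementwise product with the kernel and sum: 0·1 + 0·1 + 0·2 + 0·1 + 1·1 + 5·1 + 0·-1 + 5·-1.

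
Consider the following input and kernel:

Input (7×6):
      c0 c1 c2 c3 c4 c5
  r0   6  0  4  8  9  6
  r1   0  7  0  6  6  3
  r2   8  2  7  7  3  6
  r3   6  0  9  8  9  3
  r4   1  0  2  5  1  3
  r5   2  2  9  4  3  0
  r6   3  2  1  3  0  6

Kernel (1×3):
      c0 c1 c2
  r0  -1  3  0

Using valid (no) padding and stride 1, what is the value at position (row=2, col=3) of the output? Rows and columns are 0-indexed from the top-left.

The receptive field on the input at this output position is [7 3 6]. Elementwise product with the kernel and sum: 7·-1 + 3·3.

2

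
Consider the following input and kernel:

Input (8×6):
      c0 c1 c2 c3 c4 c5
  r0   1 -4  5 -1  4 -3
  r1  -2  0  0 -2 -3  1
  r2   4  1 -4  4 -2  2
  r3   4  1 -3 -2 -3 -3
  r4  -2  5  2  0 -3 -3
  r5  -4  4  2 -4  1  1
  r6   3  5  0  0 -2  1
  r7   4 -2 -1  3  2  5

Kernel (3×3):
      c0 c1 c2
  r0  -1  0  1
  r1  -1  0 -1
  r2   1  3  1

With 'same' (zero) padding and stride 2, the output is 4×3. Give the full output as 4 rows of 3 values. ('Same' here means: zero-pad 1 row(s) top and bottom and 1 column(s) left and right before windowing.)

Output[0,0]: The receptive field on the zero-padded input at this output position is [0 0 0 / 0 1 -4 / 0 -2 0]. Elementwise product with the kernel and sum: 0·-1 + 0·1 + 0·-1 + -4·-1 + 0·1 + -2·3 + 0·1.
Output[0,1]: The receptive field on the zero-padded input at this output position is [0 0 0 / -4 5 -1 / 0 0 -2]. Elementwise product with the kernel and sum: 0·-1 + 0·1 + -4·-1 + -1·-1 + 0·1 + 0·3 + -2·1.

-2 3 -6
12 -17 -17
-12 -2 2
9 -15 18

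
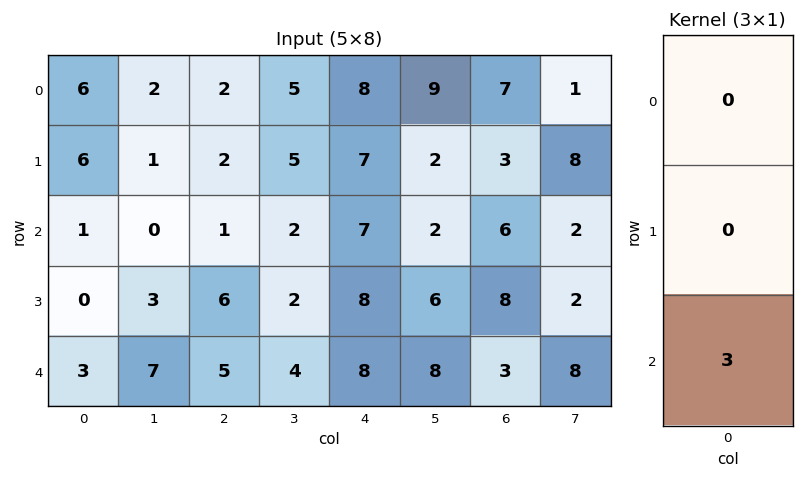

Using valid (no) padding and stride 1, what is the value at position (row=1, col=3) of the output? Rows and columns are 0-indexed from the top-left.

The receptive field on the input at this output position is [5 / 2 / 2]. Elementwise product with the kernel and sum: 2·3.

6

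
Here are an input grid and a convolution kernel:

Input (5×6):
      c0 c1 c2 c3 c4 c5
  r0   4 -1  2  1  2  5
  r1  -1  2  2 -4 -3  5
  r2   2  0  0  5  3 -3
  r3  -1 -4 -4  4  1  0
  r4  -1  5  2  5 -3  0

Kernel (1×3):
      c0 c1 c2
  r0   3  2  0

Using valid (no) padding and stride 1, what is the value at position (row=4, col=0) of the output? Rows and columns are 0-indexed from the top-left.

7

The receptive field on the input at this output position is [-1 5 2]. Elementwise product with the kernel and sum: -1·3 + 5·2.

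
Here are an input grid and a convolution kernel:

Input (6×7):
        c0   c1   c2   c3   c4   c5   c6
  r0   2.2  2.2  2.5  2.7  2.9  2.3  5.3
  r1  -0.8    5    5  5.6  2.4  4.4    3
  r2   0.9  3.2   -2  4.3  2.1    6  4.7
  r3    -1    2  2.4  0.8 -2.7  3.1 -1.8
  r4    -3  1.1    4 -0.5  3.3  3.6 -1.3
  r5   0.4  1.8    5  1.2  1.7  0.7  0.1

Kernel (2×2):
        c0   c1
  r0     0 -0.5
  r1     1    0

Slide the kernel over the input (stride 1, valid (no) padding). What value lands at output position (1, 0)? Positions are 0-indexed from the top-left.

-1.6

The receptive field on the input at this output position is [-0.8 5 / 0.9 3.2]. Elementwise product with the kernel and sum: 5·-0.5 + 0.9·1.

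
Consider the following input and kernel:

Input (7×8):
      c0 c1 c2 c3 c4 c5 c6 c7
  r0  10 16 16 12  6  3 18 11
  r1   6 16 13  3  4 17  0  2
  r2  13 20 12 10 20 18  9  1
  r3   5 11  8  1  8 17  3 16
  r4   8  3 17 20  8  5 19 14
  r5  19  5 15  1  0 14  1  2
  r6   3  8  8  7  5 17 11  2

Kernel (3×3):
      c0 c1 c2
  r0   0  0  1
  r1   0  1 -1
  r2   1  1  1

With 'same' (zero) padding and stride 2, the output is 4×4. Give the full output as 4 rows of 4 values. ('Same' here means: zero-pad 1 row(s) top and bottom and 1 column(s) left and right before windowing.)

16 36 27 26
25 25 45 46
40 19 35 38
0 2 2 11

Output[0,0]: The receptive field on the zero-padded input at this output position is [0 0 0 / 0 10 16 / 0 6 16]. Elementwise product with the kernel and sum: 0·1 + 10·1 + 16·-1 + 0·1 + 6·1 + 16·1.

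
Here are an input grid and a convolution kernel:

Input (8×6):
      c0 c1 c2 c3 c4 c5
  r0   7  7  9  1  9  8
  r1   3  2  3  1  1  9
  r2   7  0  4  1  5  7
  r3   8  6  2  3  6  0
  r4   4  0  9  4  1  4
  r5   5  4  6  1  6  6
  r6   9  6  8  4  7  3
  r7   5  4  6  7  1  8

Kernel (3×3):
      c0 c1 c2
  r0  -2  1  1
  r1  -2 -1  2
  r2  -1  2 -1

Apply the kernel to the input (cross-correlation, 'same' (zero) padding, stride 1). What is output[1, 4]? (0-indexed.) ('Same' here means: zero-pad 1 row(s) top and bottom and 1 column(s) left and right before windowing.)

The receptive field on the zero-padded input at this output position is [1 9 8 / 1 1 9 / 1 5 7]. Elementwise product with the kernel and sum: 1·-2 + 9·1 + 8·1 + 1·-2 + 1·-1 + 9·2 + 1·-1 + 5·2 + 7·-1.

32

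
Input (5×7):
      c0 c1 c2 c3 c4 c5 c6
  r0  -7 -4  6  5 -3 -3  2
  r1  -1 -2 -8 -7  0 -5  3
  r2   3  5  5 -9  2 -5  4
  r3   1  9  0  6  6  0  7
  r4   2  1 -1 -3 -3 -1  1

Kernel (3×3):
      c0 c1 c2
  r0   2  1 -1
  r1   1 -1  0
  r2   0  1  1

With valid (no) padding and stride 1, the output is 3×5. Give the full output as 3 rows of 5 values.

-13 -5 12 0 -7
11 1 3 -14 6
-2 29 -13 -15 1

Output[0,0]: The receptive field on the input at this output position is [-7 -4 6 / -1 -2 -8 / 3 5 5]. Elementwise product with the kernel and sum: -7·2 + -4·1 + 6·-1 + -1·1 + -2·-1 + 5·1 + 5·1.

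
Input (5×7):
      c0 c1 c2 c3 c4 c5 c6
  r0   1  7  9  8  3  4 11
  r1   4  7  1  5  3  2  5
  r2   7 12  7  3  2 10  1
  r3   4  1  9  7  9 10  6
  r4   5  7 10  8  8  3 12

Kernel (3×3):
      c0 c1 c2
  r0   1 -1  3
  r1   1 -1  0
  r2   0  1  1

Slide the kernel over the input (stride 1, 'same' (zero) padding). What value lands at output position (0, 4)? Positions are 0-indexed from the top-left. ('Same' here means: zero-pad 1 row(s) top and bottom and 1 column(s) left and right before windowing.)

10

The receptive field on the zero-padded input at this output position is [0 0 0 / 8 3 4 / 5 3 2]. Elementwise product with the kernel and sum: 0·1 + 0·-1 + 0·3 + 8·1 + 3·-1 + 3·1 + 2·1.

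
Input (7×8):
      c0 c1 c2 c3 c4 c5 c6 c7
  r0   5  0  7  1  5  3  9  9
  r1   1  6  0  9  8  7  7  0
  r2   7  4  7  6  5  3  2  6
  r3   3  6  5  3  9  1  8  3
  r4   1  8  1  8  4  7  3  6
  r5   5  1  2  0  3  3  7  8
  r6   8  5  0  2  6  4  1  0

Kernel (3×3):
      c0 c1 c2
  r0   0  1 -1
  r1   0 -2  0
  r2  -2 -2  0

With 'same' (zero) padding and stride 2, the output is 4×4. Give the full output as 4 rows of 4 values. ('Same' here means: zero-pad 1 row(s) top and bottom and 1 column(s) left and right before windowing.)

Output[0,0]: The receptive field on the zero-padded input at this output position is [0 0 0 / 0 5 0 / 0 1 6]. Elementwise product with the kernel and sum: 0·1 + 0·-1 + 5·-2 + 0·-2 + 1·-2.

-12 -26 -44 -46
-25 -45 -33 -15
-15 -6 -6 -21
-12 2 -12 -3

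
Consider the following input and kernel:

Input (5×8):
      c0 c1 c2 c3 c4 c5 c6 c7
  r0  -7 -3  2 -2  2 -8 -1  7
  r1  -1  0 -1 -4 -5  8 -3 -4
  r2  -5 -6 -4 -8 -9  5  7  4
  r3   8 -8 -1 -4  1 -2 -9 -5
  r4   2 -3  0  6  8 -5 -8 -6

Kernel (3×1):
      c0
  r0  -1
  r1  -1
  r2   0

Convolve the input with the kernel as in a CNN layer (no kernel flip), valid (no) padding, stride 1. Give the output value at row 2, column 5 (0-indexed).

The receptive field on the input at this output position is [5 / -2 / -5]. Elementwise product with the kernel and sum: 5·-1 + -2·-1.

-3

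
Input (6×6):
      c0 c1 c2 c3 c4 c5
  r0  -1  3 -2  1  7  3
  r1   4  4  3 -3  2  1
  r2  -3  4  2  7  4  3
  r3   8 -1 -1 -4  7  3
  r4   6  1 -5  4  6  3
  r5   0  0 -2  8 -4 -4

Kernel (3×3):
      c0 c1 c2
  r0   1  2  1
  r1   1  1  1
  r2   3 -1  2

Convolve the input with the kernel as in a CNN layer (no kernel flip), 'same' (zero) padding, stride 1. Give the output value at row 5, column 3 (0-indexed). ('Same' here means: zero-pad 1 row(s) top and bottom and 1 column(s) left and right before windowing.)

11

The receptive field on the zero-padded input at this output position is [-5 4 6 / -2 8 -4 / 0 0 0]. Elementwise product with the kernel and sum: -5·1 + 4·2 + 6·1 + -2·1 + 8·1 + -4·1 + 0·3 + 0·-1 + 0·2.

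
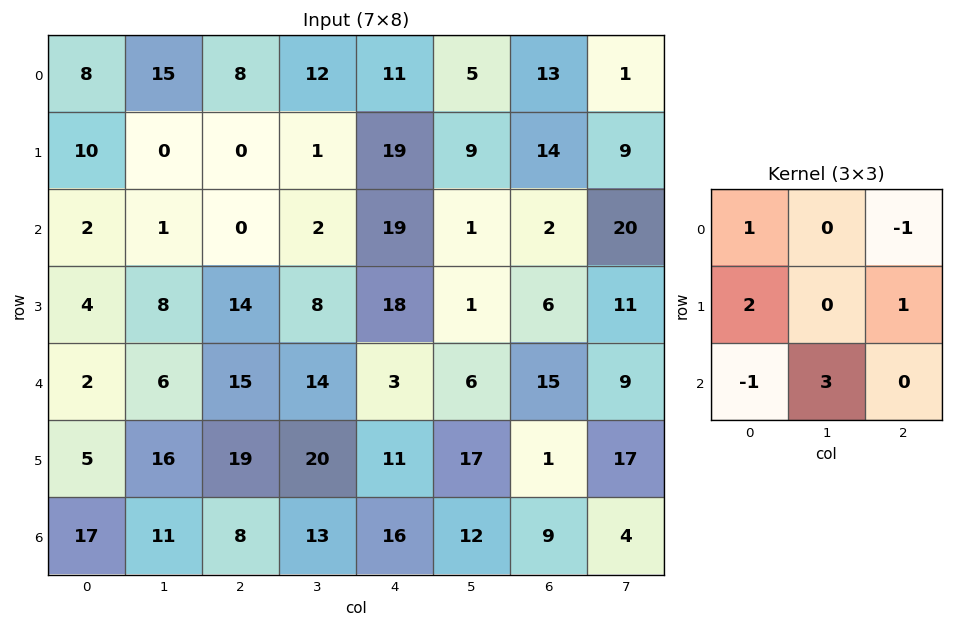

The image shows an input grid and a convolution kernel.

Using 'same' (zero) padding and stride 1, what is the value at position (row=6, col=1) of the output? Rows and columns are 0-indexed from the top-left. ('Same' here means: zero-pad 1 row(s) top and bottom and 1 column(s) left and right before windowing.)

28

The receptive field on the zero-padded input at this output position is [5 16 19 / 17 11 8 / 0 0 0]. Elementwise product with the kernel and sum: 5·1 + 19·-1 + 17·2 + 8·1 + 0·-1 + 0·3.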